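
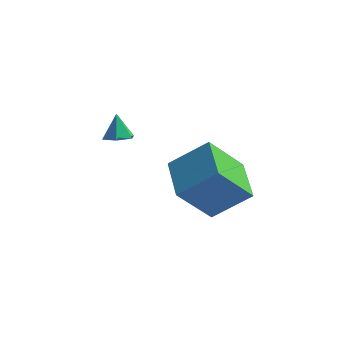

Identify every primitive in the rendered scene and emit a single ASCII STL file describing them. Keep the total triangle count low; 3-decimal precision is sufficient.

solid 
facet normal 0.206 -0.282 -0.937
outer loop
vertex 0.185 2.856 -1.291
vertex -0.205 2.352 -1.225
vertex -0.435 2.908 -1.443
endloop
endfacet
facet normal 0.037 0.982 0.186
outer loop
vertex 0.185 2.856 -1.291
vertex -0.435 2.908 -1.443
vertex -0.435 2.668 -0.175
endloop
endfacet
facet normal 0.206 -0.282 -0.937
outer loop
vertex -0.435 2.908 -1.443
vertex -0.205 2.352 -1.225
vertex -0.824 2.404 -1.377
endloop
endfacet
facet normal -0.779 0.616 0.117
outer loop
vertex -0.435 2.908 -1.443
vertex -0.824 2.404 -1.377
vertex -0.435 2.668 -0.175
endloop
endfacet
facet normal 0.206 -0.282 -0.937
outer loop
vertex -0.824 2.404 -1.377
vertex -0.205 2.352 -1.225
vertex -0.594 1.848 -1.159
endloop
endfacet
facet normal -0.907 -0.240 0.346
outer loop
vertex -0.824 2.404 -1.377
vertex -0.594 1.848 -1.159
vertex -0.435 2.668 -0.175
endloop
endfacet
facet normal 0.206 -0.282 -0.937
outer loop
vertex -0.594 1.848 -1.159
vertex -0.205 2.352 -1.225
vertex 0.026 1.796 -1.007
endloop
endfacet
facet normal -0.220 -0.732 0.645
outer loop
vertex -0.594 1.848 -1.159
vertex 0.026 1.796 -1.007
vertex -0.435 2.668 -0.175
endloop
endfacet
facet normal 0.206 -0.282 -0.937
outer loop
vertex 0.026 1.796 -1.007
vertex -0.205 2.352 -1.225
vertex 0.415 2.3 -1.073
endloop
endfacet
facet normal 0.596 -0.367 0.714
outer loop
vertex 0.026 1.796 -1.007
vertex 0.415 2.3 -1.073
vertex -0.435 2.668 -0.175
endloop
endfacet
facet normal 0.206 -0.282 -0.937
outer loop
vertex 0.415 2.3 -1.073
vertex -0.205 2.352 -1.225
vertex 0.185 2.856 -1.291
endloop
endfacet
facet normal 0.724 0.490 0.485
outer loop
vertex 0.415 2.3 -1.073
vertex 0.185 2.856 -1.291
vertex -0.435 2.668 -0.175
endloop
endfacet
facet normal -0.576 0.785 0.229
outer loop
vertex 1.962 2.161 -1.905
vertex 3.313 2.807 -0.721
vertex 2.838 3.272 -3.511
endloop
endfacet
facet normal -0.708 -0.339 -0.620
outer loop
vertex 3.967 1.733 -3.959
vertex 1.962 2.161 -1.905
vertex 2.838 3.272 -3.511
endloop
endfacet
facet normal -0.576 0.785 0.229
outer loop
vertex 2.838 3.272 -3.511
vertex 3.313 2.807 -0.721
vertex 4.19 3.918 -2.326
endloop
endfacet
facet normal 0.410 0.519 -0.750
outer loop
vertex 4.19 3.918 -2.326
vertex 3.967 1.733 -3.959
vertex 2.838 3.272 -3.511
endloop
endfacet
facet normal -0.410 -0.519 0.750
outer loop
vertex 1.962 2.161 -1.905
vertex 4.442 1.268 -1.169
vertex 3.313 2.807 -0.721
endloop
endfacet
facet normal -0.708 -0.338 -0.621
outer loop
vertex 3.09 0.622 -2.354
vertex 1.962 2.161 -1.905
vertex 3.967 1.733 -3.959
endloop
endfacet
facet normal -0.410 -0.519 0.750
outer loop
vertex 3.09 0.622 -2.354
vertex 4.442 1.268 -1.169
vertex 1.962 2.161 -1.905
endloop
endfacet
facet normal 0.707 0.338 0.621
outer loop
vertex 3.313 2.807 -0.721
vertex 4.442 1.268 -1.169
vertex 4.19 3.918 -2.326
endloop
endfacet
facet normal 0.409 0.519 -0.750
outer loop
vertex 5.318 2.379 -2.775
vertex 3.967 1.733 -3.959
vertex 4.19 3.918 -2.326
endloop
endfacet
facet normal 0.708 0.338 0.620
outer loop
vertex 4.19 3.918 -2.326
vertex 4.442 1.268 -1.169
vertex 5.318 2.379 -2.775
endloop
endfacet
facet normal 0.576 -0.785 -0.229
outer loop
vertex 5.318 2.379 -2.775
vertex 3.09 0.622 -2.354
vertex 3.967 1.733 -3.959
endloop
endfacet
facet normal 0.576 -0.785 -0.229
outer loop
vertex 4.442 1.268 -1.169
vertex 3.09 0.622 -2.354
vertex 5.318 2.379 -2.775
endloop
endfacet

endsolid


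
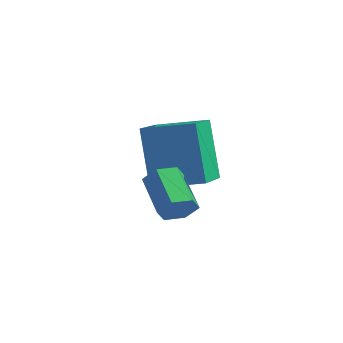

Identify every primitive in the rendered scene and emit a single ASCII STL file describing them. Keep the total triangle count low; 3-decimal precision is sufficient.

solid 
facet normal 0.781 -0.311 -0.541
outer loop
vertex 3.289 -2.898 -0.349
vertex 2.923 -3.075 -0.776
vertex 3.138 -2.526 -0.781
endloop
endfacet
facet normal 0.568 0.711 0.414
outer loop
vertex 3.289 -2.898 -0.349
vertex 3.138 -2.526 -0.781
vertex 2.203 -2.468 0.404
endloop
endfacet
facet normal 0.569 0.710 0.414
outer loop
vertex 2.203 -2.468 0.404
vertex 3.138 -2.526 -0.781
vertex 2.052 -2.095 -0.028
endloop
endfacet
facet normal -0.782 0.310 0.541
outer loop
vertex 2.203 -2.468 0.404
vertex 2.052 -2.095 -0.028
vertex 1.837 -2.645 -0.024
endloop
endfacet
facet normal 0.781 -0.311 -0.541
outer loop
vertex 3.138 -2.526 -0.781
vertex 2.923 -3.075 -0.776
vertex 2.772 -2.703 -1.208
endloop
endfacet
facet normal 0.062 0.902 -0.427
outer loop
vertex 3.138 -2.526 -0.781
vertex 2.772 -2.703 -1.208
vertex 2.052 -2.095 -0.028
endloop
endfacet
facet normal 0.062 0.902 -0.427
outer loop
vertex 2.052 -2.095 -0.028
vertex 2.772 -2.703 -1.208
vertex 1.685 -2.272 -0.455
endloop
endfacet
facet normal -0.781 0.309 0.543
outer loop
vertex 2.052 -2.095 -0.028
vertex 1.685 -2.272 -0.455
vertex 1.837 -2.645 -0.024
endloop
endfacet
facet normal 0.782 -0.310 -0.540
outer loop
vertex 2.772 -2.703 -1.208
vertex 2.923 -3.075 -0.776
vertex 2.557 -3.252 -1.204
endloop
endfacet
facet normal -0.506 0.192 -0.841
outer loop
vertex 2.772 -2.703 -1.208
vertex 2.557 -3.252 -1.204
vertex 1.685 -2.272 -0.455
endloop
endfacet
facet normal -0.507 0.191 -0.840
outer loop
vertex 1.685 -2.272 -0.455
vertex 2.557 -3.252 -1.204
vertex 1.471 -2.822 -0.451
endloop
endfacet
facet normal -0.782 0.308 0.542
outer loop
vertex 1.685 -2.272 -0.455
vertex 1.471 -2.822 -0.451
vertex 1.837 -2.645 -0.024
endloop
endfacet
facet normal 0.782 -0.310 -0.541
outer loop
vertex 2.557 -3.252 -1.204
vertex 2.923 -3.075 -0.776
vertex 2.708 -3.625 -0.772
endloop
endfacet
facet normal -0.569 -0.710 -0.415
outer loop
vertex 2.557 -3.252 -1.204
vertex 2.708 -3.625 -0.772
vertex 1.471 -2.822 -0.451
endloop
endfacet
facet normal -0.569 -0.711 -0.413
outer loop
vertex 1.471 -2.822 -0.451
vertex 2.708 -3.625 -0.772
vertex 1.622 -3.194 -0.019
endloop
endfacet
facet normal -0.781 0.311 0.541
outer loop
vertex 1.471 -2.822 -0.451
vertex 1.622 -3.194 -0.019
vertex 1.837 -2.645 -0.024
endloop
endfacet
facet normal 0.781 -0.309 -0.543
outer loop
vertex 2.708 -3.625 -0.772
vertex 2.923 -3.075 -0.776
vertex 3.075 -3.448 -0.345
endloop
endfacet
facet normal -0.062 -0.902 0.427
outer loop
vertex 2.708 -3.625 -0.772
vertex 3.075 -3.448 -0.345
vertex 1.622 -3.194 -0.019
endloop
endfacet
facet normal -0.062 -0.902 0.427
outer loop
vertex 1.622 -3.194 -0.019
vertex 3.075 -3.448 -0.345
vertex 1.988 -3.017 0.408
endloop
endfacet
facet normal -0.781 0.311 0.541
outer loop
vertex 1.622 -3.194 -0.019
vertex 1.988 -3.017 0.408
vertex 1.837 -2.645 -0.024
endloop
endfacet
facet normal 0.782 -0.308 -0.542
outer loop
vertex 3.075 -3.448 -0.345
vertex 2.923 -3.075 -0.776
vertex 3.289 -2.898 -0.349
endloop
endfacet
facet normal 0.507 -0.191 0.841
outer loop
vertex 3.075 -3.448 -0.345
vertex 3.289 -2.898 -0.349
vertex 1.988 -3.017 0.408
endloop
endfacet
facet normal 0.507 -0.192 0.840
outer loop
vertex 1.988 -3.017 0.408
vertex 3.289 -2.898 -0.349
vertex 2.203 -2.468 0.404
endloop
endfacet
facet normal -0.782 0.310 0.540
outer loop
vertex 1.988 -3.017 0.408
vertex 2.203 -2.468 0.404
vertex 1.837 -2.645 -0.024
endloop
endfacet
facet normal -0.794 -0.575 -0.200
outer loop
vertex -0.428 -1.501 0.832
vertex -1.3 -0.145 0.397
vertex 0.243 -1.721 -1.199
endloop
endfacet
facet normal 0.523 -0.812 0.261
outer loop
vertex 1.52 -0.795 -0.877
vertex -0.428 -1.501 0.832
vertex 0.243 -1.721 -1.199
endloop
endfacet
facet normal -0.794 -0.575 -0.200
outer loop
vertex 0.243 -1.721 -1.199
vertex -1.3 -0.145 0.397
vertex -0.63 -0.365 -1.634
endloop
endfacet
facet normal 0.312 -0.102 -0.945
outer loop
vertex -0.63 -0.365 -1.634
vertex 1.52 -0.795 -0.877
vertex 0.243 -1.721 -1.199
endloop
endfacet
facet normal -0.312 0.102 0.944
outer loop
vertex -0.428 -1.501 0.832
vertex -0.023 0.781 0.719
vertex -1.3 -0.145 0.397
endloop
endfacet
facet normal 0.523 -0.812 0.260
outer loop
vertex 0.85 -0.575 1.154
vertex -0.428 -1.501 0.832
vertex 1.52 -0.795 -0.877
endloop
endfacet
facet normal -0.312 0.102 0.945
outer loop
vertex 0.85 -0.575 1.154
vertex -0.023 0.781 0.719
vertex -0.428 -1.501 0.832
endloop
endfacet
facet normal -0.523 0.812 -0.260
outer loop
vertex -1.3 -0.145 0.397
vertex -0.023 0.781 0.719
vertex -0.63 -0.365 -1.634
endloop
endfacet
facet normal 0.312 -0.102 -0.945
outer loop
vertex 0.648 0.561 -1.312
vertex 1.52 -0.795 -0.877
vertex -0.63 -0.365 -1.634
endloop
endfacet
facet normal -0.523 0.812 -0.261
outer loop
vertex -0.63 -0.365 -1.634
vertex -0.023 0.781 0.719
vertex 0.648 0.561 -1.312
endloop
endfacet
facet normal 0.794 0.574 0.200
outer loop
vertex 0.648 0.561 -1.312
vertex 0.85 -0.575 1.154
vertex 1.52 -0.795 -0.877
endloop
endfacet
facet normal 0.793 0.575 0.200
outer loop
vertex -0.023 0.781 0.719
vertex 0.85 -0.575 1.154
vertex 0.648 0.561 -1.312
endloop
endfacet

endsolid


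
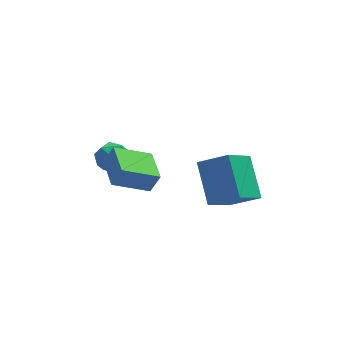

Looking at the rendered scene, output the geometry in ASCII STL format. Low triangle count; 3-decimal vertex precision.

solid 
facet normal -0.886 -0.133 0.443
outer loop
vertex -2.308 -1.658 1.678
vertex -2.537 -0.034 1.707
vertex -2.732 -1.702 0.817
endloop
endfacet
facet normal 0.140 -0.990 -0.018
outer loop
vertex -1.163 -1.466 0.033
vertex -2.308 -1.658 1.678
vertex -2.732 -1.702 0.817
endloop
endfacet
facet normal -0.886 -0.133 0.444
outer loop
vertex -2.732 -1.702 0.817
vertex -2.537 -0.034 1.707
vertex -2.961 -0.078 0.847
endloop
endfacet
facet normal -0.441 -0.046 -0.896
outer loop
vertex -2.961 -0.078 0.847
vertex -1.163 -1.466 0.033
vertex -2.732 -1.702 0.817
endloop
endfacet
facet normal 0.441 0.046 0.896
outer loop
vertex -2.308 -1.658 1.678
vertex -0.968 0.202 0.923
vertex -2.537 -0.034 1.707
endloop
endfacet
facet normal 0.140 -0.990 -0.018
outer loop
vertex -0.739 -1.422 0.893
vertex -2.308 -1.658 1.678
vertex -1.163 -1.466 0.033
endloop
endfacet
facet normal 0.441 0.046 0.896
outer loop
vertex -0.739 -1.422 0.893
vertex -0.968 0.202 0.923
vertex -2.308 -1.658 1.678
endloop
endfacet
facet normal -0.140 0.990 0.018
outer loop
vertex -2.537 -0.034 1.707
vertex -0.968 0.202 0.923
vertex -2.961 -0.078 0.847
endloop
endfacet
facet normal -0.441 -0.046 -0.896
outer loop
vertex -1.392 0.158 0.062
vertex -1.163 -1.466 0.033
vertex -2.961 -0.078 0.847
endloop
endfacet
facet normal -0.140 0.990 0.018
outer loop
vertex -2.961 -0.078 0.847
vertex -0.968 0.202 0.923
vertex -1.392 0.158 0.062
endloop
endfacet
facet normal 0.886 0.133 -0.444
outer loop
vertex -1.392 0.158 0.062
vertex -0.739 -1.422 0.893
vertex -1.163 -1.466 0.033
endloop
endfacet
facet normal 0.886 0.133 -0.443
outer loop
vertex -0.968 0.202 0.923
vertex -0.739 -1.422 0.893
vertex -1.392 0.158 0.062
endloop
endfacet
facet normal -0.515 -0.591 0.620
outer loop
vertex 2.338 -2.554 0.352
vertex 2.045 -0.933 1.654
vertex 1.103 -2.213 -0.349
endloop
endfacet
facet normal 0.139 -0.772 -0.620
outer loop
vertex 2.155 -1.007 -1.614
vertex 2.338 -2.554 0.352
vertex 1.103 -2.213 -0.349
endloop
endfacet
facet normal -0.516 -0.591 0.620
outer loop
vertex 1.103 -2.213 -0.349
vertex 2.045 -0.933 1.654
vertex 0.811 -0.592 0.953
endloop
endfacet
facet normal -0.845 0.234 -0.480
outer loop
vertex 0.811 -0.592 0.953
vertex 2.155 -1.007 -1.614
vertex 1.103 -2.213 -0.349
endloop
endfacet
facet normal 0.845 -0.233 0.481
outer loop
vertex 2.338 -2.554 0.352
vertex 3.097 0.273 0.389
vertex 2.045 -0.933 1.654
endloop
endfacet
facet normal 0.139 -0.772 -0.620
outer loop
vertex 3.389 -1.348 -0.913
vertex 2.338 -2.554 0.352
vertex 2.155 -1.007 -1.614
endloop
endfacet
facet normal 0.846 -0.233 0.480
outer loop
vertex 3.389 -1.348 -0.913
vertex 3.097 0.273 0.389
vertex 2.338 -2.554 0.352
endloop
endfacet
facet normal -0.139 0.772 0.620
outer loop
vertex 2.045 -0.933 1.654
vertex 3.097 0.273 0.389
vertex 0.811 -0.592 0.953
endloop
endfacet
facet normal -0.846 0.233 -0.480
outer loop
vertex 1.862 0.614 -0.312
vertex 2.155 -1.007 -1.614
vertex 0.811 -0.592 0.953
endloop
endfacet
facet normal -0.139 0.772 0.620
outer loop
vertex 0.811 -0.592 0.953
vertex 3.097 0.273 0.389
vertex 1.862 0.614 -0.312
endloop
endfacet
facet normal 0.516 0.591 -0.620
outer loop
vertex 1.862 0.614 -0.312
vertex 3.389 -1.348 -0.913
vertex 2.155 -1.007 -1.614
endloop
endfacet
facet normal 0.515 0.591 -0.620
outer loop
vertex 3.097 0.273 0.389
vertex 3.389 -1.348 -0.913
vertex 1.862 0.614 -0.312
endloop
endfacet
facet normal -0.075 0.410 0.909
outer loop
vertex -2.519 4.443 -1.995
vertex -2.912 3.689 -1.688
vertex -2.013 3.777 -1.653
endloop
endfacet
facet normal 0.493 0.664 0.562
outer loop
vertex -2.519 4.443 -1.995
vertex -2.013 3.777 -1.653
vertex -1.745 4.211 -2.4
endloop
endfacet
facet normal 0.265 0.963 -0.045
outer loop
vertex -2.519 4.443 -1.995
vertex -1.745 4.211 -2.4
vertex -2.48 4.39 -2.897
endloop
endfacet
facet normal -0.443 0.893 -0.072
outer loop
vertex -2.519 4.443 -1.995
vertex -2.48 4.39 -2.897
vertex -3.2 4.068 -2.456
endloop
endfacet
facet normal -0.654 0.552 0.518
outer loop
vertex -2.519 4.443 -1.995
vertex -3.2 4.068 -2.456
vertex -2.912 3.689 -1.688
endloop
endfacet
facet normal 0.913 0.111 0.392
outer loop
vertex -1.745 4.211 -2.4
vertex -2.013 3.777 -1.653
vertex -1.66 3.312 -2.344
endloop
endfacet
facet normal -0.008 -0.299 0.954
outer loop
vertex -2.013 3.777 -1.653
vertex -2.912 3.689 -1.688
vertex -2.38 2.99 -1.903
endloop
endfacet
facet normal -0.945 -0.069 0.320
outer loop
vertex -2.912 3.689 -1.688
vertex -3.2 4.068 -2.456
vertex -3.115 3.169 -2.4
endloop
endfacet
facet normal -0.604 0.483 -0.634
outer loop
vertex -3.2 4.068 -2.456
vertex -2.48 4.39 -2.897
vertex -2.847 3.603 -3.147
endloop
endfacet
facet normal 0.544 0.596 -0.590
outer loop
vertex -2.48 4.39 -2.897
vertex -1.745 4.211 -2.4
vertex -1.948 3.691 -3.112
endloop
endfacet
facet normal 0.443 -0.893 0.072
outer loop
vertex -2.341 2.937 -2.805
vertex -1.66 3.312 -2.344
vertex -2.38 2.99 -1.903
endloop
endfacet
facet normal -0.265 -0.963 0.045
outer loop
vertex -2.341 2.937 -2.805
vertex -2.38 2.99 -1.903
vertex -3.115 3.169 -2.4
endloop
endfacet
facet normal -0.493 -0.664 -0.562
outer loop
vertex -2.341 2.937 -2.805
vertex -3.115 3.169 -2.4
vertex -2.847 3.603 -3.147
endloop
endfacet
facet normal 0.075 -0.410 -0.909
outer loop
vertex -2.341 2.937 -2.805
vertex -2.847 3.603 -3.147
vertex -1.948 3.691 -3.112
endloop
endfacet
facet normal 0.654 -0.552 -0.518
outer loop
vertex -2.341 2.937 -2.805
vertex -1.948 3.691 -3.112
vertex -1.66 3.312 -2.344
endloop
endfacet
facet normal 0.604 -0.483 0.634
outer loop
vertex -2.38 2.99 -1.903
vertex -1.66 3.312 -2.344
vertex -2.013 3.777 -1.653
endloop
endfacet
facet normal -0.544 -0.596 0.590
outer loop
vertex -3.115 3.169 -2.4
vertex -2.38 2.99 -1.903
vertex -2.912 3.689 -1.688
endloop
endfacet
facet normal -0.913 -0.111 -0.392
outer loop
vertex -2.847 3.603 -3.147
vertex -3.115 3.169 -2.4
vertex -3.2 4.068 -2.456
endloop
endfacet
facet normal 0.008 0.299 -0.954
outer loop
vertex -1.948 3.691 -3.112
vertex -2.847 3.603 -3.147
vertex -2.48 4.39 -2.897
endloop
endfacet
facet normal 0.945 0.069 -0.320
outer loop
vertex -1.66 3.312 -2.344
vertex -1.948 3.691 -3.112
vertex -1.745 4.211 -2.4
endloop
endfacet

endsolid


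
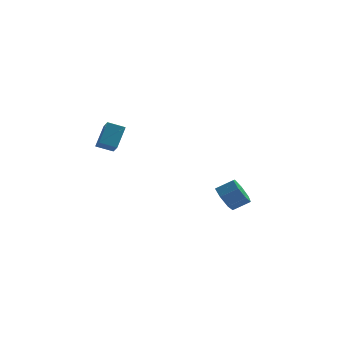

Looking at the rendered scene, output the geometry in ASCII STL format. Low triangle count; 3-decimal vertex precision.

solid 
facet normal -0.931 0.002 0.366
outer loop
vertex -4.414 -3.293 3.549
vertex -4.02 -2.391 4.544
vertex -4.606 -2.667 3.057
endloop
endfacet
facet normal -0.281 -0.645 -0.711
outer loop
vertex -3.74 -2.669 2.716
vertex -4.414 -3.293 3.549
vertex -4.606 -2.667 3.057
endloop
endfacet
facet normal -0.931 0.003 0.366
outer loop
vertex -4.606 -2.667 3.057
vertex -4.02 -2.391 4.544
vertex -4.212 -1.764 4.051
endloop
endfacet
facet normal -0.235 0.764 -0.601
outer loop
vertex -4.212 -1.764 4.051
vertex -3.74 -2.669 2.716
vertex -4.606 -2.667 3.057
endloop
endfacet
facet normal 0.235 -0.765 0.600
outer loop
vertex -4.414 -3.293 3.549
vertex -3.154 -2.393 4.203
vertex -4.02 -2.391 4.544
endloop
endfacet
facet normal -0.281 -0.645 -0.711
outer loop
vertex -3.548 -3.296 3.209
vertex -4.414 -3.293 3.549
vertex -3.74 -2.669 2.716
endloop
endfacet
facet normal 0.234 -0.764 0.601
outer loop
vertex -3.548 -3.296 3.209
vertex -3.154 -2.393 4.203
vertex -4.414 -3.293 3.549
endloop
endfacet
facet normal 0.281 0.645 0.711
outer loop
vertex -4.02 -2.391 4.544
vertex -3.154 -2.393 4.203
vertex -4.212 -1.764 4.051
endloop
endfacet
facet normal -0.233 0.765 -0.601
outer loop
vertex -3.346 -1.767 3.711
vertex -3.74 -2.669 2.716
vertex -4.212 -1.764 4.051
endloop
endfacet
facet normal 0.281 0.645 0.711
outer loop
vertex -4.212 -1.764 4.051
vertex -3.154 -2.393 4.203
vertex -3.346 -1.767 3.711
endloop
endfacet
facet normal 0.931 -0.003 -0.366
outer loop
vertex -3.346 -1.767 3.711
vertex -3.548 -3.296 3.209
vertex -3.74 -2.669 2.716
endloop
endfacet
facet normal 0.930 -0.003 -0.366
outer loop
vertex -3.154 -2.393 4.203
vertex -3.548 -3.296 3.209
vertex -3.346 -1.767 3.711
endloop
endfacet
facet normal -0.850 -0.046 -0.524
outer loop
vertex 2.31 3.12 -3.856
vertex 1.862 3.444 -3.158
vertex 2.249 3.89 -3.825
endloop
endfacet
facet normal 0.520 0.075 -0.851
outer loop
vertex 2.31 3.12 -3.856
vertex 2.249 3.89 -3.825
vertex 3.245 3.172 -3.28
endloop
endfacet
facet normal 0.521 0.077 -0.850
outer loop
vertex 3.245 3.172 -3.28
vertex 2.249 3.89 -3.825
vertex 3.184 3.941 -3.248
endloop
endfacet
facet normal 0.851 0.046 0.524
outer loop
vertex 3.245 3.172 -3.28
vertex 3.184 3.941 -3.248
vertex 2.798 3.496 -2.582
endloop
endfacet
facet normal -0.850 -0.047 -0.525
outer loop
vertex 2.249 3.89 -3.825
vertex 1.862 3.444 -3.158
vertex 1.896 4.323 -3.292
endloop
endfacet
facet normal 0.262 0.827 -0.498
outer loop
vertex 2.249 3.89 -3.825
vertex 1.896 4.323 -3.292
vertex 3.184 3.941 -3.248
endloop
endfacet
facet normal 0.262 0.826 -0.499
outer loop
vertex 3.184 3.941 -3.248
vertex 1.896 4.323 -3.292
vertex 2.832 4.375 -2.715
endloop
endfacet
facet normal 0.851 0.046 0.524
outer loop
vertex 3.184 3.941 -3.248
vertex 2.832 4.375 -2.715
vertex 2.798 3.496 -2.582
endloop
endfacet
facet normal -0.850 -0.047 -0.524
outer loop
vertex 1.896 4.323 -3.292
vertex 1.862 3.444 -3.158
vertex 1.518 4.095 -2.658
endloop
endfacet
facet normal -0.193 0.954 0.228
outer loop
vertex 1.896 4.323 -3.292
vertex 1.518 4.095 -2.658
vertex 2.832 4.375 -2.715
endloop
endfacet
facet normal -0.193 0.954 0.228
outer loop
vertex 2.832 4.375 -2.715
vertex 1.518 4.095 -2.658
vertex 2.454 4.147 -2.082
endloop
endfacet
facet normal 0.850 0.046 0.524
outer loop
vertex 2.832 4.375 -2.715
vertex 2.454 4.147 -2.082
vertex 2.798 3.496 -2.582
endloop
endfacet
facet normal -0.850 -0.047 -0.524
outer loop
vertex 1.518 4.095 -2.658
vertex 1.862 3.444 -3.158
vertex 1.399 3.377 -2.401
endloop
endfacet
facet normal -0.503 0.364 0.784
outer loop
vertex 1.518 4.095 -2.658
vertex 1.399 3.377 -2.401
vertex 2.454 4.147 -2.082
endloop
endfacet
facet normal -0.503 0.364 0.784
outer loop
vertex 2.454 4.147 -2.082
vertex 1.399 3.377 -2.401
vertex 2.335 3.428 -1.825
endloop
endfacet
facet normal 0.850 0.047 0.524
outer loop
vertex 2.454 4.147 -2.082
vertex 2.335 3.428 -1.825
vertex 2.798 3.496 -2.582
endloop
endfacet
facet normal -0.850 -0.047 -0.524
outer loop
vertex 1.399 3.377 -2.401
vertex 1.862 3.444 -3.158
vertex 1.629 2.709 -2.714
endloop
endfacet
facet normal -0.434 -0.500 0.749
outer loop
vertex 1.399 3.377 -2.401
vertex 1.629 2.709 -2.714
vertex 2.335 3.428 -1.825
endloop
endfacet
facet normal -0.433 -0.501 0.749
outer loop
vertex 2.335 3.428 -1.825
vertex 1.629 2.709 -2.714
vertex 2.565 2.761 -2.138
endloop
endfacet
facet normal 0.850 0.047 0.524
outer loop
vertex 2.335 3.428 -1.825
vertex 2.565 2.761 -2.138
vertex 2.798 3.496 -2.582
endloop
endfacet
facet normal -0.851 -0.047 -0.524
outer loop
vertex 1.629 2.709 -2.714
vertex 1.862 3.444 -3.158
vertex 2.034 2.595 -3.362
endloop
endfacet
facet normal -0.038 -0.988 0.150
outer loop
vertex 1.629 2.709 -2.714
vertex 2.034 2.595 -3.362
vertex 2.565 2.761 -2.138
endloop
endfacet
facet normal -0.038 -0.988 0.150
outer loop
vertex 2.565 2.761 -2.138
vertex 2.034 2.595 -3.362
vertex 2.97 2.647 -2.785
endloop
endfacet
facet normal 0.850 0.047 0.524
outer loop
vertex 2.565 2.761 -2.138
vertex 2.97 2.647 -2.785
vertex 2.798 3.496 -2.582
endloop
endfacet
facet normal -0.850 -0.046 -0.524
outer loop
vertex 2.034 2.595 -3.362
vertex 1.862 3.444 -3.158
vertex 2.31 3.12 -3.856
endloop
endfacet
facet normal 0.387 -0.732 -0.561
outer loop
vertex 2.034 2.595 -3.362
vertex 2.31 3.12 -3.856
vertex 2.97 2.647 -2.785
endloop
endfacet
facet normal 0.387 -0.732 -0.561
outer loop
vertex 2.97 2.647 -2.785
vertex 2.31 3.12 -3.856
vertex 3.245 3.172 -3.28
endloop
endfacet
facet normal 0.851 0.047 0.523
outer loop
vertex 2.97 2.647 -2.785
vertex 3.245 3.172 -3.28
vertex 2.798 3.496 -2.582
endloop
endfacet

endsolid


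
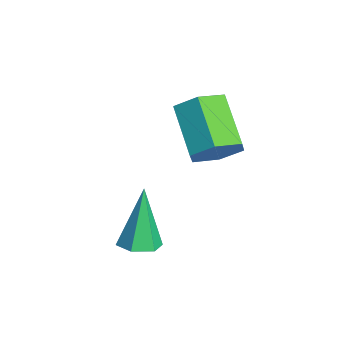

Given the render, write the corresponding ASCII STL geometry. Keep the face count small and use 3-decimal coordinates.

solid 
facet normal 0.820 0.056 -0.570
outer loop
vertex 0.782 -0.671 0.958
vertex 0.261 -0.456 0.23
vertex 0.592 0.21 0.772
endloop
endfacet
facet normal 0.534 0.283 0.797
outer loop
vertex 0.782 -0.671 0.958
vertex 0.592 0.21 0.772
vertex -0.801 -0.78 2.057
endloop
endfacet
facet normal 0.535 0.282 0.797
outer loop
vertex -0.801 -0.78 2.057
vertex 0.592 0.21 0.772
vertex -0.99 0.101 1.872
endloop
endfacet
facet normal -0.820 -0.056 0.570
outer loop
vertex -0.801 -0.78 2.057
vertex -0.99 0.101 1.872
vertex -1.321 -0.564 1.33
endloop
endfacet
facet normal 0.820 0.056 -0.570
outer loop
vertex 0.592 0.21 0.772
vertex 0.261 -0.456 0.23
vertex 0.072 0.425 0.045
endloop
endfacet
facet normal 0.089 0.971 0.224
outer loop
vertex 0.592 0.21 0.772
vertex 0.072 0.425 0.045
vertex -0.99 0.101 1.872
endloop
endfacet
facet normal 0.088 0.971 0.223
outer loop
vertex -0.99 0.101 1.872
vertex 0.072 0.425 0.045
vertex -1.511 0.316 1.144
endloop
endfacet
facet normal -0.820 -0.057 0.570
outer loop
vertex -0.99 0.101 1.872
vertex -1.511 0.316 1.144
vertex -1.321 -0.564 1.33
endloop
endfacet
facet normal 0.820 0.056 -0.570
outer loop
vertex 0.072 0.425 0.045
vertex 0.261 -0.456 0.23
vertex -0.259 -0.24 -0.497
endloop
endfacet
facet normal -0.445 0.688 -0.573
outer loop
vertex 0.072 0.425 0.045
vertex -0.259 -0.24 -0.497
vertex -1.511 0.316 1.144
endloop
endfacet
facet normal -0.445 0.688 -0.573
outer loop
vertex -1.511 0.316 1.144
vertex -0.259 -0.24 -0.497
vertex -1.842 -0.349 0.602
endloop
endfacet
facet normal -0.820 -0.057 0.570
outer loop
vertex -1.511 0.316 1.144
vertex -1.842 -0.349 0.602
vertex -1.321 -0.564 1.33
endloop
endfacet
facet normal 0.820 0.056 -0.570
outer loop
vertex -0.259 -0.24 -0.497
vertex 0.261 -0.456 0.23
vertex -0.07 -1.121 -0.312
endloop
endfacet
facet normal -0.534 -0.282 -0.797
outer loop
vertex -0.259 -0.24 -0.497
vertex -0.07 -1.121 -0.312
vertex -1.842 -0.349 0.602
endloop
endfacet
facet normal -0.534 -0.283 -0.796
outer loop
vertex -1.842 -0.349 0.602
vertex -0.07 -1.121 -0.312
vertex -1.652 -1.23 0.788
endloop
endfacet
facet normal -0.820 -0.056 0.570
outer loop
vertex -1.842 -0.349 0.602
vertex -1.652 -1.23 0.788
vertex -1.321 -0.564 1.33
endloop
endfacet
facet normal 0.820 0.057 -0.570
outer loop
vertex -0.07 -1.121 -0.312
vertex 0.261 -0.456 0.23
vertex 0.451 -1.336 0.416
endloop
endfacet
facet normal -0.088 -0.971 -0.223
outer loop
vertex -0.07 -1.121 -0.312
vertex 0.451 -1.336 0.416
vertex -1.652 -1.23 0.788
endloop
endfacet
facet normal -0.089 -0.971 -0.224
outer loop
vertex -1.652 -1.23 0.788
vertex 0.451 -1.336 0.416
vertex -1.132 -1.445 1.515
endloop
endfacet
facet normal -0.820 -0.056 0.570
outer loop
vertex -1.652 -1.23 0.788
vertex -1.132 -1.445 1.515
vertex -1.321 -0.564 1.33
endloop
endfacet
facet normal 0.820 0.057 -0.570
outer loop
vertex 0.451 -1.336 0.416
vertex 0.261 -0.456 0.23
vertex 0.782 -0.671 0.958
endloop
endfacet
facet normal 0.445 -0.688 0.573
outer loop
vertex 0.451 -1.336 0.416
vertex 0.782 -0.671 0.958
vertex -1.132 -1.445 1.515
endloop
endfacet
facet normal 0.445 -0.688 0.573
outer loop
vertex -1.132 -1.445 1.515
vertex 0.782 -0.671 0.958
vertex -0.801 -0.78 2.057
endloop
endfacet
facet normal -0.820 -0.056 0.570
outer loop
vertex -1.132 -1.445 1.515
vertex -0.801 -0.78 2.057
vertex -1.321 -0.564 1.33
endloop
endfacet
facet normal 0.304 -0.146 -0.942
outer loop
vertex 3.061 -3.028 -1.434
vertex 2.473 -3.341 -1.575
vertex 2.53 -2.668 -1.661
endloop
endfacet
facet normal 0.443 0.844 0.302
outer loop
vertex 3.061 -3.028 -1.434
vertex 2.53 -2.668 -1.661
vertex 1.847 -3.039 0.375
endloop
endfacet
facet normal 0.302 -0.146 -0.942
outer loop
vertex 2.53 -2.668 -1.661
vertex 2.473 -3.341 -1.575
vertex 1.942 -2.981 -1.801
endloop
endfacet
facet normal -0.470 0.882 0.003
outer loop
vertex 2.53 -2.668 -1.661
vertex 1.942 -2.981 -1.801
vertex 1.847 -3.039 0.375
endloop
endfacet
facet normal 0.302 -0.146 -0.942
outer loop
vertex 1.942 -2.981 -1.801
vertex 2.473 -3.341 -1.575
vertex 1.886 -3.653 -1.715
endloop
endfacet
facet normal -0.996 0.078 -0.041
outer loop
vertex 1.942 -2.981 -1.801
vertex 1.886 -3.653 -1.715
vertex 1.847 -3.039 0.375
endloop
endfacet
facet normal 0.302 -0.146 -0.942
outer loop
vertex 1.886 -3.653 -1.715
vertex 2.473 -3.341 -1.575
vertex 2.417 -4.013 -1.489
endloop
endfacet
facet normal -0.609 -0.764 0.213
outer loop
vertex 1.886 -3.653 -1.715
vertex 2.417 -4.013 -1.489
vertex 1.847 -3.039 0.375
endloop
endfacet
facet normal 0.302 -0.146 -0.942
outer loop
vertex 2.417 -4.013 -1.489
vertex 2.473 -3.341 -1.575
vertex 3.004 -3.7 -1.349
endloop
endfacet
facet normal 0.306 -0.802 0.513
outer loop
vertex 2.417 -4.013 -1.489
vertex 3.004 -3.7 -1.349
vertex 1.847 -3.039 0.375
endloop
endfacet
facet normal 0.303 -0.145 -0.942
outer loop
vertex 3.004 -3.7 -1.349
vertex 2.473 -3.341 -1.575
vertex 3.061 -3.028 -1.434
endloop
endfacet
facet normal 0.830 0.000 0.557
outer loop
vertex 3.004 -3.7 -1.349
vertex 3.061 -3.028 -1.434
vertex 1.847 -3.039 0.375
endloop
endfacet

endsolid


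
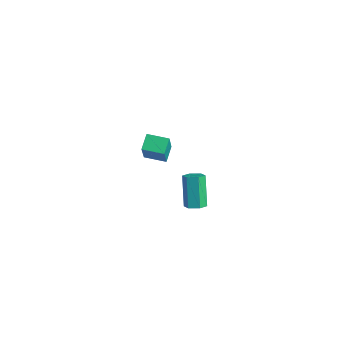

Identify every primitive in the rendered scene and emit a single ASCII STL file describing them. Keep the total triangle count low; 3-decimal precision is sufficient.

solid 
facet normal 0.428 -0.269 -0.863
outer loop
vertex 4.246 0.288 -0.331
vertex 3.741 0.399 -0.616
vertex 4.142 0.826 -0.55
endloop
endfacet
facet normal 0.886 0.311 0.344
outer loop
vertex 4.246 0.288 -0.331
vertex 4.142 0.826 -0.55
vertex 3.443 0.791 1.282
endloop
endfacet
facet normal 0.886 0.310 0.344
outer loop
vertex 3.443 0.791 1.282
vertex 4.142 0.826 -0.55
vertex 3.34 1.329 1.062
endloop
endfacet
facet normal -0.430 0.270 0.862
outer loop
vertex 3.443 0.791 1.282
vertex 3.34 1.329 1.062
vertex 2.939 0.901 0.996
endloop
endfacet
facet normal 0.429 -0.269 -0.862
outer loop
vertex 4.142 0.826 -0.55
vertex 3.741 0.399 -0.616
vertex 3.638 0.936 -0.835
endloop
endfacet
facet normal 0.291 0.945 -0.150
outer loop
vertex 4.142 0.826 -0.55
vertex 3.638 0.936 -0.835
vertex 3.34 1.329 1.062
endloop
endfacet
facet normal 0.291 0.945 -0.150
outer loop
vertex 3.34 1.329 1.062
vertex 3.638 0.936 -0.835
vertex 2.835 1.439 0.777
endloop
endfacet
facet normal -0.428 0.268 0.863
outer loop
vertex 3.34 1.329 1.062
vertex 2.835 1.439 0.777
vertex 2.939 0.901 0.996
endloop
endfacet
facet normal 0.430 -0.269 -0.862
outer loop
vertex 3.638 0.936 -0.835
vertex 3.741 0.399 -0.616
vertex 3.237 0.509 -0.902
endloop
endfacet
facet normal -0.594 0.635 -0.494
outer loop
vertex 3.638 0.936 -0.835
vertex 3.237 0.509 -0.902
vertex 2.835 1.439 0.777
endloop
endfacet
facet normal -0.594 0.635 -0.494
outer loop
vertex 2.835 1.439 0.777
vertex 3.237 0.509 -0.902
vertex 2.434 1.012 0.711
endloop
endfacet
facet normal -0.428 0.269 0.863
outer loop
vertex 2.835 1.439 0.777
vertex 2.434 1.012 0.711
vertex 2.939 0.901 0.996
endloop
endfacet
facet normal 0.430 -0.270 -0.862
outer loop
vertex 3.237 0.509 -0.902
vertex 3.741 0.399 -0.616
vertex 3.34 -0.029 -0.682
endloop
endfacet
facet normal -0.886 -0.310 -0.344
outer loop
vertex 3.237 0.509 -0.902
vertex 3.34 -0.029 -0.682
vertex 2.434 1.012 0.711
endloop
endfacet
facet normal -0.886 -0.311 -0.344
outer loop
vertex 2.434 1.012 0.711
vertex 3.34 -0.029 -0.682
vertex 2.538 0.474 0.93
endloop
endfacet
facet normal -0.428 0.269 0.863
outer loop
vertex 2.434 1.012 0.711
vertex 2.538 0.474 0.93
vertex 2.939 0.901 0.996
endloop
endfacet
facet normal 0.428 -0.268 -0.863
outer loop
vertex 3.34 -0.029 -0.682
vertex 3.741 0.399 -0.616
vertex 3.845 -0.139 -0.397
endloop
endfacet
facet normal -0.291 -0.945 0.150
outer loop
vertex 3.34 -0.029 -0.682
vertex 3.845 -0.139 -0.397
vertex 2.538 0.474 0.93
endloop
endfacet
facet normal -0.291 -0.945 0.150
outer loop
vertex 2.538 0.474 0.93
vertex 3.845 -0.139 -0.397
vertex 3.042 0.364 1.215
endloop
endfacet
facet normal -0.429 0.269 0.862
outer loop
vertex 2.538 0.474 0.93
vertex 3.042 0.364 1.215
vertex 2.939 0.901 0.996
endloop
endfacet
facet normal 0.428 -0.269 -0.863
outer loop
vertex 3.845 -0.139 -0.397
vertex 3.741 0.399 -0.616
vertex 4.246 0.288 -0.331
endloop
endfacet
facet normal 0.594 -0.635 0.494
outer loop
vertex 3.845 -0.139 -0.397
vertex 4.246 0.288 -0.331
vertex 3.042 0.364 1.215
endloop
endfacet
facet normal 0.594 -0.635 0.494
outer loop
vertex 3.042 0.364 1.215
vertex 4.246 0.288 -0.331
vertex 3.443 0.791 1.282
endloop
endfacet
facet normal -0.430 0.269 0.862
outer loop
vertex 3.042 0.364 1.215
vertex 3.443 0.791 1.282
vertex 2.939 0.901 0.996
endloop
endfacet
facet normal -0.491 0.690 0.532
outer loop
vertex -3.745 2.834 -1.477
vertex -2.761 3.628 -1.599
vertex -4.534 3.557 -3.142
endloop
endfacet
facet normal -0.775 -0.625 0.096
outer loop
vertex -4.019 2.832 -3.701
vertex -3.745 2.834 -1.477
vertex -4.534 3.557 -3.142
endloop
endfacet
facet normal -0.490 0.691 0.532
outer loop
vertex -4.534 3.557 -3.142
vertex -2.761 3.628 -1.599
vertex -3.55 4.35 -3.265
endloop
endfacet
facet normal -0.399 0.365 -0.841
outer loop
vertex -3.55 4.35 -3.265
vertex -4.019 2.832 -3.701
vertex -4.534 3.557 -3.142
endloop
endfacet
facet normal 0.399 -0.365 0.841
outer loop
vertex -3.745 2.834 -1.477
vertex -2.246 2.903 -2.158
vertex -2.761 3.628 -1.599
endloop
endfacet
facet normal -0.775 -0.625 0.096
outer loop
vertex -3.23 2.11 -2.035
vertex -3.745 2.834 -1.477
vertex -4.019 2.832 -3.701
endloop
endfacet
facet normal 0.399 -0.365 0.841
outer loop
vertex -3.23 2.11 -2.035
vertex -2.246 2.903 -2.158
vertex -3.745 2.834 -1.477
endloop
endfacet
facet normal 0.775 0.625 -0.096
outer loop
vertex -2.761 3.628 -1.599
vertex -2.246 2.903 -2.158
vertex -3.55 4.35 -3.265
endloop
endfacet
facet normal -0.399 0.365 -0.841
outer loop
vertex -3.035 3.626 -3.823
vertex -4.019 2.832 -3.701
vertex -3.55 4.35 -3.265
endloop
endfacet
facet normal 0.775 0.625 -0.096
outer loop
vertex -3.55 4.35 -3.265
vertex -2.246 2.903 -2.158
vertex -3.035 3.626 -3.823
endloop
endfacet
facet normal 0.491 -0.690 -0.532
outer loop
vertex -3.035 3.626 -3.823
vertex -3.23 2.11 -2.035
vertex -4.019 2.832 -3.701
endloop
endfacet
facet normal 0.490 -0.691 -0.532
outer loop
vertex -2.246 2.903 -2.158
vertex -3.23 2.11 -2.035
vertex -3.035 3.626 -3.823
endloop
endfacet

endsolid


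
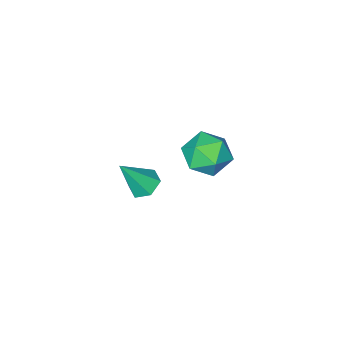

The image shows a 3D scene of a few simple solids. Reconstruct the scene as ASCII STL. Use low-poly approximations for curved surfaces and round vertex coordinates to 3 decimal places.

solid 
facet normal -0.003 -0.095 0.996
outer loop
vertex 0.135 4.167 1.196
vertex 0.277 3.331 1.117
vertex 0.933 3.871 1.17
endloop
endfacet
facet normal 0.231 0.552 0.801
outer loop
vertex 0.135 4.167 1.196
vertex 0.933 3.871 1.17
vertex 0.727 4.578 0.742
endloop
endfacet
facet normal -0.282 0.865 0.416
outer loop
vertex 0.135 4.167 1.196
vertex 0.727 4.578 0.742
vertex -0.057 4.475 0.425
endloop
endfacet
facet normal -0.832 0.412 0.372
outer loop
vertex 0.135 4.167 1.196
vertex -0.057 4.475 0.425
vertex -0.335 3.704 0.657
endloop
endfacet
facet normal -0.659 -0.181 0.730
outer loop
vertex 0.135 4.167 1.196
vertex -0.335 3.704 0.657
vertex 0.277 3.331 1.117
endloop
endfacet
facet normal 0.800 0.464 0.381
outer loop
vertex 0.727 4.578 0.742
vertex 0.933 3.871 1.17
vertex 1.235 3.996 0.383
endloop
endfacet
facet normal 0.423 -0.582 0.695
outer loop
vertex 0.933 3.871 1.17
vertex 0.277 3.331 1.117
vertex 0.957 3.225 0.615
endloop
endfacet
facet normal -0.639 -0.722 0.265
outer loop
vertex 0.277 3.331 1.117
vertex -0.335 3.704 0.657
vertex 0.173 3.122 0.298
endloop
endfacet
facet normal -0.919 0.237 -0.315
outer loop
vertex -0.335 3.704 0.657
vertex -0.057 4.475 0.425
vertex -0.033 3.829 -0.13
endloop
endfacet
facet normal -0.029 0.969 -0.244
outer loop
vertex -0.057 4.475 0.425
vertex 0.727 4.578 0.742
vertex 0.623 4.369 -0.077
endloop
endfacet
facet normal 0.832 -0.412 -0.372
outer loop
vertex 0.765 3.533 -0.156
vertex 1.235 3.996 0.383
vertex 0.957 3.225 0.615
endloop
endfacet
facet normal 0.282 -0.865 -0.416
outer loop
vertex 0.765 3.533 -0.156
vertex 0.957 3.225 0.615
vertex 0.173 3.122 0.298
endloop
endfacet
facet normal -0.231 -0.552 -0.801
outer loop
vertex 0.765 3.533 -0.156
vertex 0.173 3.122 0.298
vertex -0.033 3.829 -0.13
endloop
endfacet
facet normal 0.003 0.095 -0.996
outer loop
vertex 0.765 3.533 -0.156
vertex -0.033 3.829 -0.13
vertex 0.623 4.369 -0.077
endloop
endfacet
facet normal 0.659 0.181 -0.730
outer loop
vertex 0.765 3.533 -0.156
vertex 0.623 4.369 -0.077
vertex 1.235 3.996 0.383
endloop
endfacet
facet normal 0.919 -0.237 0.315
outer loop
vertex 0.957 3.225 0.615
vertex 1.235 3.996 0.383
vertex 0.933 3.871 1.17
endloop
endfacet
facet normal 0.029 -0.969 0.244
outer loop
vertex 0.173 3.122 0.298
vertex 0.957 3.225 0.615
vertex 0.277 3.331 1.117
endloop
endfacet
facet normal -0.800 -0.464 -0.381
outer loop
vertex -0.033 3.829 -0.13
vertex 0.173 3.122 0.298
vertex -0.335 3.704 0.657
endloop
endfacet
facet normal -0.423 0.582 -0.695
outer loop
vertex 0.623 4.369 -0.077
vertex -0.033 3.829 -0.13
vertex -0.057 4.475 0.425
endloop
endfacet
facet normal 0.639 0.722 -0.265
outer loop
vertex 1.235 3.996 0.383
vertex 0.623 4.369 -0.077
vertex 0.727 4.578 0.742
endloop
endfacet
facet normal -0.524 0.179 -0.833
outer loop
vertex 0.746 0.248 -3.983
vertex 0.425 0.675 -3.689
vertex 0.939 0.826 -3.98
endloop
endfacet
facet normal 0.920 -0.306 -0.247
outer loop
vertex 0.746 0.248 -3.983
vertex 0.939 0.826 -3.98
vertex 1.215 0.405 -2.431
endloop
endfacet
facet normal -0.524 0.179 -0.833
outer loop
vertex 0.939 0.826 -3.98
vertex 0.425 0.675 -3.689
vertex 0.618 1.254 -3.686
endloop
endfacet
facet normal 0.806 0.592 0.017
outer loop
vertex 0.939 0.826 -3.98
vertex 0.618 1.254 -3.686
vertex 1.215 0.405 -2.431
endloop
endfacet
facet normal -0.523 0.179 -0.833
outer loop
vertex 0.618 1.254 -3.686
vertex 0.425 0.675 -3.689
vertex 0.104 1.102 -3.396
endloop
endfacet
facet normal 0.057 0.839 0.541
outer loop
vertex 0.618 1.254 -3.686
vertex 0.104 1.102 -3.396
vertex 1.215 0.405 -2.431
endloop
endfacet
facet normal -0.523 0.178 -0.833
outer loop
vertex 0.104 1.102 -3.396
vertex 0.425 0.675 -3.689
vertex -0.09 0.524 -3.398
endloop
endfacet
facet normal -0.573 0.190 0.797
outer loop
vertex 0.104 1.102 -3.396
vertex -0.09 0.524 -3.398
vertex 1.215 0.405 -2.431
endloop
endfacet
facet normal -0.523 0.179 -0.833
outer loop
vertex -0.09 0.524 -3.398
vertex 0.425 0.675 -3.689
vertex 0.232 0.096 -3.692
endloop
endfacet
facet normal -0.459 -0.711 0.532
outer loop
vertex -0.09 0.524 -3.398
vertex 0.232 0.096 -3.692
vertex 1.215 0.405 -2.431
endloop
endfacet
facet normal -0.524 0.179 -0.833
outer loop
vertex 0.232 0.096 -3.692
vertex 0.425 0.675 -3.689
vertex 0.746 0.248 -3.983
endloop
endfacet
facet normal 0.289 -0.957 0.010
outer loop
vertex 0.232 0.096 -3.692
vertex 0.746 0.248 -3.983
vertex 1.215 0.405 -2.431
endloop
endfacet

endsolid


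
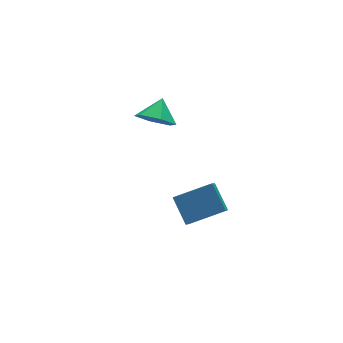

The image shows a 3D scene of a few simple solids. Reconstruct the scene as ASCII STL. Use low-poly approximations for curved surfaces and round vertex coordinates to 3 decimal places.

solid 
facet normal -0.456 -0.525 0.718
outer loop
vertex -0.678 -3.227 2.741
vertex -0.649 -2.203 3.508
vertex -2.111 -2.76 2.173
endloop
endfacet
facet normal -0.023 -0.800 -0.599
outer loop
vertex -1.691 -2.277 1.512
vertex -0.678 -3.227 2.741
vertex -2.111 -2.76 2.173
endloop
endfacet
facet normal -0.456 -0.525 0.719
outer loop
vertex -2.111 -2.76 2.173
vertex -0.649 -2.203 3.508
vertex -2.081 -1.736 2.94
endloop
endfacet
facet normal -0.889 0.290 -0.353
outer loop
vertex -2.081 -1.736 2.94
vertex -1.691 -2.277 1.512
vertex -2.111 -2.76 2.173
endloop
endfacet
facet normal 0.889 -0.290 0.353
outer loop
vertex -0.678 -3.227 2.741
vertex -0.229 -1.72 2.847
vertex -0.649 -2.203 3.508
endloop
endfacet
facet normal -0.023 -0.800 -0.599
outer loop
vertex -0.259 -2.744 2.08
vertex -0.678 -3.227 2.741
vertex -1.691 -2.277 1.512
endloop
endfacet
facet normal 0.890 -0.290 0.352
outer loop
vertex -0.259 -2.744 2.08
vertex -0.229 -1.72 2.847
vertex -0.678 -3.227 2.741
endloop
endfacet
facet normal 0.023 0.800 0.599
outer loop
vertex -0.649 -2.203 3.508
vertex -0.229 -1.72 2.847
vertex -2.081 -1.736 2.94
endloop
endfacet
facet normal -0.890 0.289 -0.353
outer loop
vertex -1.662 -1.253 2.279
vertex -1.691 -2.277 1.512
vertex -2.081 -1.736 2.94
endloop
endfacet
facet normal 0.023 0.800 0.599
outer loop
vertex -2.081 -1.736 2.94
vertex -0.229 -1.72 2.847
vertex -1.662 -1.253 2.279
endloop
endfacet
facet normal 0.456 0.525 -0.718
outer loop
vertex -1.662 -1.253 2.279
vertex -0.259 -2.744 2.08
vertex -1.691 -2.277 1.512
endloop
endfacet
facet normal 0.456 0.525 -0.719
outer loop
vertex -0.229 -1.72 2.847
vertex -0.259 -2.744 2.08
vertex -1.662 -1.253 2.279
endloop
endfacet
facet normal -0.612 -0.521 -0.595
outer loop
vertex 0.233 2.501 2.647
vertex -0.41 2.558 3.259
vertex -0.335 3.186 2.632
endloop
endfacet
facet normal 0.736 0.603 -0.309
outer loop
vertex 0.233 2.501 2.647
vertex -0.335 3.186 2.632
vertex 0.25 3.122 3.901
endloop
endfacet
facet normal -0.612 -0.521 -0.595
outer loop
vertex -0.335 3.186 2.632
vertex -0.41 2.558 3.259
vertex -0.979 3.243 3.244
endloop
endfacet
facet normal 0.094 0.996 0.007
outer loop
vertex -0.335 3.186 2.632
vertex -0.979 3.243 3.244
vertex 0.25 3.122 3.901
endloop
endfacet
facet normal -0.612 -0.521 -0.595
outer loop
vertex -0.979 3.243 3.244
vertex -0.41 2.558 3.259
vertex -1.054 2.616 3.871
endloop
endfacet
facet normal -0.285 0.695 0.661
outer loop
vertex -0.979 3.243 3.244
vertex -1.054 2.616 3.871
vertex 0.25 3.122 3.901
endloop
endfacet
facet normal -0.612 -0.521 -0.595
outer loop
vertex -1.054 2.616 3.871
vertex -0.41 2.558 3.259
vertex -0.486 1.931 3.886
endloop
endfacet
facet normal -0.024 0.002 1.000
outer loop
vertex -1.054 2.616 3.871
vertex -0.486 1.931 3.886
vertex 0.25 3.122 3.901
endloop
endfacet
facet normal -0.612 -0.521 -0.595
outer loop
vertex -0.486 1.931 3.886
vertex -0.41 2.558 3.259
vertex 0.158 1.874 3.274
endloop
endfacet
facet normal 0.616 -0.389 0.685
outer loop
vertex -0.486 1.931 3.886
vertex 0.158 1.874 3.274
vertex 0.25 3.122 3.901
endloop
endfacet
facet normal -0.612 -0.521 -0.595
outer loop
vertex 0.158 1.874 3.274
vertex -0.41 2.558 3.259
vertex 0.233 2.501 2.647
endloop
endfacet
facet normal 0.996 -0.089 0.030
outer loop
vertex 0.158 1.874 3.274
vertex 0.233 2.501 2.647
vertex 0.25 3.122 3.901
endloop
endfacet

endsolid


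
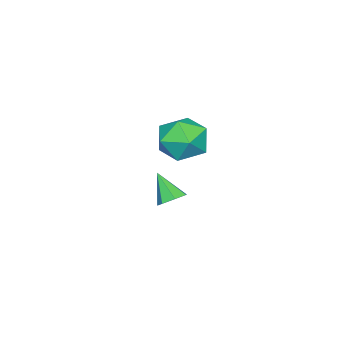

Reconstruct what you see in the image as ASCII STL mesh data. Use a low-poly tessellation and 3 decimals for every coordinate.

solid 
facet normal -0.528 0.849 -0.024
outer loop
vertex 0.054 4.415 2.347
vertex -0.945 3.799 2.533
vertex -0.322 4.213 3.456
endloop
endfacet
facet normal 0.132 0.966 0.221
outer loop
vertex 0.054 4.415 2.347
vertex -0.322 4.213 3.456
vertex 0.833 4.116 3.192
endloop
endfacet
facet normal 0.594 0.754 -0.280
outer loop
vertex 0.054 4.415 2.347
vertex 0.833 4.116 3.192
vertex 0.923 3.642 2.107
endloop
endfacet
facet normal 0.220 0.506 -0.834
outer loop
vertex 0.054 4.415 2.347
vertex 0.923 3.642 2.107
vertex -0.176 3.446 1.699
endloop
endfacet
facet normal -0.474 0.564 -0.676
outer loop
vertex 0.054 4.415 2.347
vertex -0.176 3.446 1.699
vertex -0.945 3.799 2.533
endloop
endfacet
facet normal 0.229 0.558 0.798
outer loop
vertex 0.833 4.116 3.192
vertex -0.322 4.213 3.456
vertex 0.316 3.314 3.901
endloop
endfacet
facet normal -0.839 0.367 0.402
outer loop
vertex -0.322 4.213 3.456
vertex -0.945 3.799 2.533
vertex -0.783 3.118 3.493
endloop
endfacet
facet normal -0.751 -0.093 -0.653
outer loop
vertex -0.945 3.799 2.533
vertex -0.176 3.446 1.699
vertex -0.693 2.644 2.408
endloop
endfacet
facet normal 0.371 -0.187 -0.910
outer loop
vertex -0.176 3.446 1.699
vertex 0.923 3.642 2.107
vertex 0.462 2.547 2.144
endloop
endfacet
facet normal 0.977 0.214 -0.013
outer loop
vertex 0.923 3.642 2.107
vertex 0.833 4.116 3.192
vertex 1.085 2.961 3.067
endloop
endfacet
facet normal -0.220 -0.506 0.834
outer loop
vertex 0.086 2.345 3.253
vertex 0.316 3.314 3.901
vertex -0.783 3.118 3.493
endloop
endfacet
facet normal -0.594 -0.754 0.280
outer loop
vertex 0.086 2.345 3.253
vertex -0.783 3.118 3.493
vertex -0.693 2.644 2.408
endloop
endfacet
facet normal -0.132 -0.966 -0.221
outer loop
vertex 0.086 2.345 3.253
vertex -0.693 2.644 2.408
vertex 0.462 2.547 2.144
endloop
endfacet
facet normal 0.528 -0.849 0.024
outer loop
vertex 0.086 2.345 3.253
vertex 0.462 2.547 2.144
vertex 1.085 2.961 3.067
endloop
endfacet
facet normal 0.474 -0.564 0.676
outer loop
vertex 0.086 2.345 3.253
vertex 1.085 2.961 3.067
vertex 0.316 3.314 3.901
endloop
endfacet
facet normal -0.371 0.187 0.910
outer loop
vertex -0.783 3.118 3.493
vertex 0.316 3.314 3.901
vertex -0.322 4.213 3.456
endloop
endfacet
facet normal -0.977 -0.214 0.013
outer loop
vertex -0.693 2.644 2.408
vertex -0.783 3.118 3.493
vertex -0.945 3.799 2.533
endloop
endfacet
facet normal -0.229 -0.558 -0.798
outer loop
vertex 0.462 2.547 2.144
vertex -0.693 2.644 2.408
vertex -0.176 3.446 1.699
endloop
endfacet
facet normal 0.839 -0.367 -0.402
outer loop
vertex 1.085 2.961 3.067
vertex 0.462 2.547 2.144
vertex 0.923 3.642 2.107
endloop
endfacet
facet normal 0.751 0.093 0.653
outer loop
vertex 0.316 3.314 3.901
vertex 1.085 2.961 3.067
vertex 0.833 4.116 3.192
endloop
endfacet
facet normal 0.221 0.613 -0.758
outer loop
vertex -1.457 2.152 -1.895
vertex -1.881 1.796 -2.307
vertex -2.025 2.341 -1.908
endloop
endfacet
facet normal 0.126 0.438 0.890
outer loop
vertex -1.457 2.152 -1.895
vertex -2.025 2.341 -1.908
vertex -2.219 0.864 -1.153
endloop
endfacet
facet normal 0.221 0.613 -0.758
outer loop
vertex -2.025 2.341 -1.908
vertex -1.881 1.796 -2.307
vertex -2.485 2.119 -2.222
endloop
endfacet
facet normal -0.641 0.414 0.646
outer loop
vertex -2.025 2.341 -1.908
vertex -2.485 2.119 -2.222
vertex -2.219 0.864 -1.153
endloop
endfacet
facet normal 0.221 0.613 -0.759
outer loop
vertex -2.485 2.119 -2.222
vertex -1.881 1.796 -2.307
vertex -2.49 1.654 -2.599
endloop
endfacet
facet normal -0.987 -0.097 0.132
outer loop
vertex -2.485 2.119 -2.222
vertex -2.49 1.654 -2.599
vertex -2.219 0.864 -1.153
endloop
endfacet
facet normal 0.221 0.613 -0.759
outer loop
vertex -2.49 1.654 -2.599
vertex -1.881 1.796 -2.307
vertex -2.037 1.296 -2.756
endloop
endfacet
facet normal -0.653 -0.710 -0.265
outer loop
vertex -2.49 1.654 -2.599
vertex -2.037 1.296 -2.756
vertex -2.219 0.864 -1.153
endloop
endfacet
facet normal 0.222 0.612 -0.759
outer loop
vertex -2.037 1.296 -2.756
vertex -1.881 1.796 -2.307
vertex -1.467 1.314 -2.575
endloop
endfacet
facet normal 0.109 -0.963 -0.247
outer loop
vertex -2.037 1.296 -2.756
vertex -1.467 1.314 -2.575
vertex -2.219 0.864 -1.153
endloop
endfacet
facet normal 0.222 0.612 -0.759
outer loop
vertex -1.467 1.314 -2.575
vertex -1.881 1.796 -2.307
vertex -1.209 1.695 -2.192
endloop
endfacet
facet normal 0.726 -0.666 0.173
outer loop
vertex -1.467 1.314 -2.575
vertex -1.209 1.695 -2.192
vertex -2.219 0.864 -1.153
endloop
endfacet
facet normal 0.222 0.613 -0.758
outer loop
vertex -1.209 1.695 -2.192
vertex -1.881 1.796 -2.307
vertex -1.457 2.152 -1.895
endloop
endfacet
facet normal 0.733 -0.043 0.678
outer loop
vertex -1.209 1.695 -2.192
vertex -1.457 2.152 -1.895
vertex -2.219 0.864 -1.153
endloop
endfacet

endsolid


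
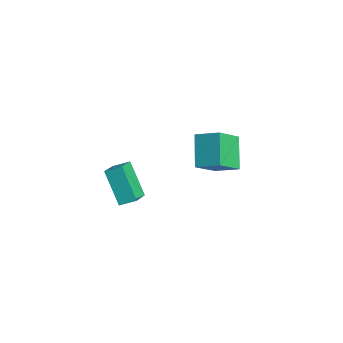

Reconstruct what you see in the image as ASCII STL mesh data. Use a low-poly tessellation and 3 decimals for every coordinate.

solid 
facet normal -0.732 0.535 -0.423
outer loop
vertex -0.396 -2.511 1.908
vertex -0.051 -1.752 2.272
vertex 0.8 -2.231 0.192
endloop
endfacet
facet normal -0.379 -0.834 -0.400
outer loop
vertex 1.971 -3.088 0.868
vertex -0.396 -2.511 1.908
vertex 0.8 -2.231 0.192
endloop
endfacet
facet normal -0.731 0.536 -0.422
outer loop
vertex 0.8 -2.231 0.192
vertex -0.051 -1.752 2.272
vertex 1.145 -1.472 0.557
endloop
endfacet
facet normal 0.567 0.133 -0.813
outer loop
vertex 1.145 -1.472 0.557
vertex 1.971 -3.088 0.868
vertex 0.8 -2.231 0.192
endloop
endfacet
facet normal -0.567 -0.133 0.813
outer loop
vertex -0.396 -2.511 1.908
vertex 1.12 -2.609 2.948
vertex -0.051 -1.752 2.272
endloop
endfacet
facet normal -0.379 -0.834 -0.401
outer loop
vertex 0.775 -3.368 2.583
vertex -0.396 -2.511 1.908
vertex 1.971 -3.088 0.868
endloop
endfacet
facet normal -0.566 -0.134 0.813
outer loop
vertex 0.775 -3.368 2.583
vertex 1.12 -2.609 2.948
vertex -0.396 -2.511 1.908
endloop
endfacet
facet normal 0.379 0.834 0.401
outer loop
vertex -0.051 -1.752 2.272
vertex 1.12 -2.609 2.948
vertex 1.145 -1.472 0.557
endloop
endfacet
facet normal 0.566 0.133 -0.814
outer loop
vertex 2.316 -2.329 1.232
vertex 1.971 -3.088 0.868
vertex 1.145 -1.472 0.557
endloop
endfacet
facet normal 0.379 0.834 0.401
outer loop
vertex 1.145 -1.472 0.557
vertex 1.12 -2.609 2.948
vertex 2.316 -2.329 1.232
endloop
endfacet
facet normal 0.731 -0.535 0.423
outer loop
vertex 2.316 -2.329 1.232
vertex 0.775 -3.368 2.583
vertex 1.971 -3.088 0.868
endloop
endfacet
facet normal 0.731 -0.536 0.422
outer loop
vertex 1.12 -2.609 2.948
vertex 0.775 -3.368 2.583
vertex 2.316 -2.329 1.232
endloop
endfacet
facet normal -0.647 0.256 0.718
outer loop
vertex -2.183 2.502 1.714
vertex -1.249 3.445 2.219
vertex -2.958 3.914 0.511
endloop
endfacet
facet normal -0.658 -0.664 -0.355
outer loop
vertex -1.651 3.395 -0.939
vertex -2.183 2.502 1.714
vertex -2.958 3.914 0.511
endloop
endfacet
facet normal -0.647 0.257 0.718
outer loop
vertex -2.958 3.914 0.511
vertex -1.249 3.445 2.219
vertex -2.023 4.857 1.016
endloop
endfacet
facet normal -0.385 0.702 -0.599
outer loop
vertex -2.023 4.857 1.016
vertex -1.651 3.395 -0.939
vertex -2.958 3.914 0.511
endloop
endfacet
facet normal 0.385 -0.702 0.599
outer loop
vertex -2.183 2.502 1.714
vertex 0.058 2.926 0.769
vertex -1.249 3.445 2.219
endloop
endfacet
facet normal -0.658 -0.664 -0.355
outer loop
vertex -0.877 1.983 0.264
vertex -2.183 2.502 1.714
vertex -1.651 3.395 -0.939
endloop
endfacet
facet normal 0.385 -0.702 0.598
outer loop
vertex -0.877 1.983 0.264
vertex 0.058 2.926 0.769
vertex -2.183 2.502 1.714
endloop
endfacet
facet normal 0.658 0.664 0.356
outer loop
vertex -1.249 3.445 2.219
vertex 0.058 2.926 0.769
vertex -2.023 4.857 1.016
endloop
endfacet
facet normal -0.385 0.702 -0.599
outer loop
vertex -0.717 4.338 -0.434
vertex -1.651 3.395 -0.939
vertex -2.023 4.857 1.016
endloop
endfacet
facet normal 0.658 0.664 0.355
outer loop
vertex -2.023 4.857 1.016
vertex 0.058 2.926 0.769
vertex -0.717 4.338 -0.434
endloop
endfacet
facet normal 0.647 -0.257 -0.718
outer loop
vertex -0.717 4.338 -0.434
vertex -0.877 1.983 0.264
vertex -1.651 3.395 -0.939
endloop
endfacet
facet normal 0.647 -0.257 -0.718
outer loop
vertex 0.058 2.926 0.769
vertex -0.877 1.983 0.264
vertex -0.717 4.338 -0.434
endloop
endfacet

endsolid


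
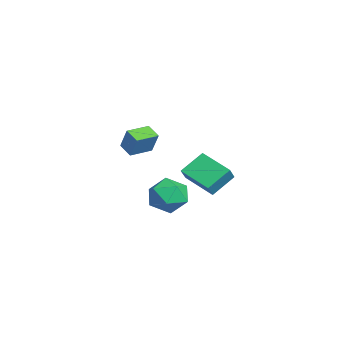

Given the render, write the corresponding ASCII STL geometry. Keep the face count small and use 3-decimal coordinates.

solid 
facet normal -0.789 -0.449 0.418
outer loop
vertex -3.316 -3.982 3.364
vertex -4.025 -2.74 3.359
vertex -3.837 -4.285 2.056
endloop
endfacet
facet normal 0.496 -0.868 0.004
outer loop
vertex -3.055 -3.84 1.641
vertex -3.316 -3.982 3.364
vertex -3.837 -4.285 2.056
endloop
endfacet
facet normal -0.789 -0.449 0.418
outer loop
vertex -3.837 -4.285 2.056
vertex -4.025 -2.74 3.359
vertex -4.546 -3.043 2.051
endloop
endfacet
facet normal -0.362 -0.210 -0.908
outer loop
vertex -4.546 -3.043 2.051
vertex -3.055 -3.84 1.641
vertex -3.837 -4.285 2.056
endloop
endfacet
facet normal 0.362 0.210 0.908
outer loop
vertex -3.316 -3.982 3.364
vertex -3.243 -2.295 2.944
vertex -4.025 -2.74 3.359
endloop
endfacet
facet normal 0.496 -0.868 0.004
outer loop
vertex -2.534 -3.537 2.949
vertex -3.316 -3.982 3.364
vertex -3.055 -3.84 1.641
endloop
endfacet
facet normal 0.362 0.210 0.908
outer loop
vertex -2.534 -3.537 2.949
vertex -3.243 -2.295 2.944
vertex -3.316 -3.982 3.364
endloop
endfacet
facet normal -0.496 0.868 -0.004
outer loop
vertex -4.025 -2.74 3.359
vertex -3.243 -2.295 2.944
vertex -4.546 -3.043 2.051
endloop
endfacet
facet normal -0.362 -0.210 -0.908
outer loop
vertex -3.764 -2.598 1.636
vertex -3.055 -3.84 1.641
vertex -4.546 -3.043 2.051
endloop
endfacet
facet normal -0.496 0.868 -0.004
outer loop
vertex -4.546 -3.043 2.051
vertex -3.243 -2.295 2.944
vertex -3.764 -2.598 1.636
endloop
endfacet
facet normal 0.789 0.449 -0.418
outer loop
vertex -3.764 -2.598 1.636
vertex -2.534 -3.537 2.949
vertex -3.055 -3.84 1.641
endloop
endfacet
facet normal 0.789 0.449 -0.418
outer loop
vertex -3.243 -2.295 2.944
vertex -2.534 -3.537 2.949
vertex -3.764 -2.598 1.636
endloop
endfacet
facet normal -0.724 -0.609 0.323
outer loop
vertex 2.713 -1.857 3.021
vertex 2.142 -0.686 3.95
vertex 2.093 -1.536 2.236
endloop
endfacet
facet normal 0.357 -0.732 -0.581
outer loop
vertex 3.498 -0.354 1.61
vertex 2.713 -1.857 3.021
vertex 2.093 -1.536 2.236
endloop
endfacet
facet normal -0.724 -0.610 0.323
outer loop
vertex 2.093 -1.536 2.236
vertex 2.142 -0.686 3.95
vertex 1.522 -0.366 3.166
endloop
endfacet
facet normal -0.590 0.306 -0.747
outer loop
vertex 1.522 -0.366 3.166
vertex 3.498 -0.354 1.61
vertex 2.093 -1.536 2.236
endloop
endfacet
facet normal 0.590 -0.305 0.747
outer loop
vertex 2.713 -1.857 3.021
vertex 3.547 0.496 3.324
vertex 2.142 -0.686 3.95
endloop
endfacet
facet normal 0.357 -0.732 -0.581
outer loop
vertex 4.118 -0.674 2.394
vertex 2.713 -1.857 3.021
vertex 3.498 -0.354 1.61
endloop
endfacet
facet normal 0.591 -0.306 0.747
outer loop
vertex 4.118 -0.674 2.394
vertex 3.547 0.496 3.324
vertex 2.713 -1.857 3.021
endloop
endfacet
facet normal -0.357 0.732 0.581
outer loop
vertex 2.142 -0.686 3.95
vertex 3.547 0.496 3.324
vertex 1.522 -0.366 3.166
endloop
endfacet
facet normal -0.590 0.305 -0.747
outer loop
vertex 2.927 0.817 2.539
vertex 3.498 -0.354 1.61
vertex 1.522 -0.366 3.166
endloop
endfacet
facet normal -0.357 0.732 0.581
outer loop
vertex 1.522 -0.366 3.166
vertex 3.547 0.496 3.324
vertex 2.927 0.817 2.539
endloop
endfacet
facet normal 0.724 0.610 -0.324
outer loop
vertex 2.927 0.817 2.539
vertex 4.118 -0.674 2.394
vertex 3.498 -0.354 1.61
endloop
endfacet
facet normal 0.724 0.610 -0.323
outer loop
vertex 3.547 0.496 3.324
vertex 4.118 -0.674 2.394
vertex 2.927 0.817 2.539
endloop
endfacet
facet normal -0.093 0.475 0.875
outer loop
vertex 1.704 -1.415 1.459
vertex 1.52 -2.474 2.014
vertex 2.642 -2.039 1.897
endloop
endfacet
facet normal 0.347 0.829 0.438
outer loop
vertex 1.704 -1.415 1.459
vertex 2.642 -2.039 1.897
vertex 2.724 -1.502 0.816
endloop
endfacet
facet normal -0.015 0.988 -0.157
outer loop
vertex 1.704 -1.415 1.459
vertex 2.724 -1.502 0.816
vertex 1.653 -1.605 0.266
endloop
endfacet
facet normal -0.677 0.731 -0.088
outer loop
vertex 1.704 -1.415 1.459
vertex 1.653 -1.605 0.266
vertex 0.908 -2.206 1.006
endloop
endfacet
facet normal -0.725 0.414 0.550
outer loop
vertex 1.704 -1.415 1.459
vertex 0.908 -2.206 1.006
vertex 1.52 -2.474 2.014
endloop
endfacet
facet normal 0.882 0.392 0.262
outer loop
vertex 2.724 -1.502 0.816
vertex 2.642 -2.039 1.897
vertex 3.172 -2.614 0.974
endloop
endfacet
facet normal 0.172 -0.182 0.968
outer loop
vertex 2.642 -2.039 1.897
vertex 1.52 -2.474 2.014
vertex 2.427 -3.215 1.714
endloop
endfacet
facet normal -0.852 -0.280 0.443
outer loop
vertex 1.52 -2.474 2.014
vertex 0.908 -2.206 1.006
vertex 1.356 -3.318 1.164
endloop
endfacet
facet normal -0.773 0.233 -0.589
outer loop
vertex 0.908 -2.206 1.006
vertex 1.653 -1.605 0.266
vertex 1.438 -2.781 0.083
endloop
endfacet
facet normal 0.298 0.648 -0.701
outer loop
vertex 1.653 -1.605 0.266
vertex 2.724 -1.502 0.816
vertex 2.56 -2.346 -0.034
endloop
endfacet
facet normal 0.677 -0.731 0.088
outer loop
vertex 2.376 -3.405 0.521
vertex 3.172 -2.614 0.974
vertex 2.427 -3.215 1.714
endloop
endfacet
facet normal 0.015 -0.988 0.157
outer loop
vertex 2.376 -3.405 0.521
vertex 2.427 -3.215 1.714
vertex 1.356 -3.318 1.164
endloop
endfacet
facet normal -0.347 -0.829 -0.438
outer loop
vertex 2.376 -3.405 0.521
vertex 1.356 -3.318 1.164
vertex 1.438 -2.781 0.083
endloop
endfacet
facet normal 0.093 -0.475 -0.875
outer loop
vertex 2.376 -3.405 0.521
vertex 1.438 -2.781 0.083
vertex 2.56 -2.346 -0.034
endloop
endfacet
facet normal 0.725 -0.414 -0.550
outer loop
vertex 2.376 -3.405 0.521
vertex 2.56 -2.346 -0.034
vertex 3.172 -2.614 0.974
endloop
endfacet
facet normal 0.773 -0.233 0.589
outer loop
vertex 2.427 -3.215 1.714
vertex 3.172 -2.614 0.974
vertex 2.642 -2.039 1.897
endloop
endfacet
facet normal -0.298 -0.648 0.701
outer loop
vertex 1.356 -3.318 1.164
vertex 2.427 -3.215 1.714
vertex 1.52 -2.474 2.014
endloop
endfacet
facet normal -0.882 -0.392 -0.262
outer loop
vertex 1.438 -2.781 0.083
vertex 1.356 -3.318 1.164
vertex 0.908 -2.206 1.006
endloop
endfacet
facet normal -0.172 0.182 -0.968
outer loop
vertex 2.56 -2.346 -0.034
vertex 1.438 -2.781 0.083
vertex 1.653 -1.605 0.266
endloop
endfacet
facet normal 0.852 0.280 -0.443
outer loop
vertex 3.172 -2.614 0.974
vertex 2.56 -2.346 -0.034
vertex 2.724 -1.502 0.816
endloop
endfacet

endsolid


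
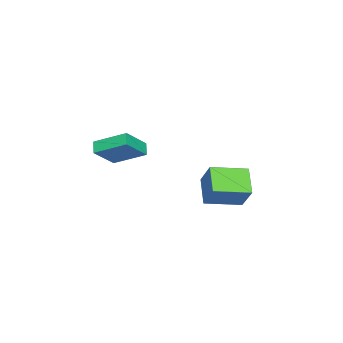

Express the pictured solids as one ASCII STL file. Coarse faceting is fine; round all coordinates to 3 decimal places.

solid 
facet normal -0.454 -0.458 -0.764
outer loop
vertex 0.238 2.019 -2.359
vertex -0.96 3.751 -2.686
vertex 1.489 2.671 -3.493
endloop
endfacet
facet normal 0.562 -0.813 0.153
outer loop
vertex 2.32 3.509 -2.094
vertex 0.238 2.019 -2.359
vertex 1.489 2.671 -3.493
endloop
endfacet
facet normal -0.454 -0.458 -0.765
outer loop
vertex 1.489 2.671 -3.493
vertex -0.96 3.751 -2.686
vertex 0.292 4.402 -3.819
endloop
endfacet
facet normal 0.691 0.360 -0.626
outer loop
vertex 0.292 4.402 -3.819
vertex 2.32 3.509 -2.094
vertex 1.489 2.671 -3.493
endloop
endfacet
facet normal -0.691 -0.360 0.626
outer loop
vertex 0.238 2.019 -2.359
vertex -0.129 4.589 -1.287
vertex -0.96 3.751 -2.686
endloop
endfacet
facet normal 0.562 -0.813 0.154
outer loop
vertex 1.068 2.858 -0.961
vertex 0.238 2.019 -2.359
vertex 2.32 3.509 -2.094
endloop
endfacet
facet normal -0.691 -0.360 0.626
outer loop
vertex 1.068 2.858 -0.961
vertex -0.129 4.589 -1.287
vertex 0.238 2.019 -2.359
endloop
endfacet
facet normal -0.562 0.813 -0.153
outer loop
vertex -0.96 3.751 -2.686
vertex -0.129 4.589 -1.287
vertex 0.292 4.402 -3.819
endloop
endfacet
facet normal 0.691 0.360 -0.626
outer loop
vertex 1.122 5.241 -2.421
vertex 2.32 3.509 -2.094
vertex 0.292 4.402 -3.819
endloop
endfacet
facet normal -0.563 0.812 -0.154
outer loop
vertex 0.292 4.402 -3.819
vertex -0.129 4.589 -1.287
vertex 1.122 5.241 -2.421
endloop
endfacet
facet normal 0.454 0.458 0.764
outer loop
vertex 1.122 5.241 -2.421
vertex 1.068 2.858 -0.961
vertex 2.32 3.509 -2.094
endloop
endfacet
facet normal 0.454 0.458 0.764
outer loop
vertex -0.129 4.589 -1.287
vertex 1.068 2.858 -0.961
vertex 1.122 5.241 -2.421
endloop
endfacet
facet normal -0.721 0.283 -0.632
outer loop
vertex 0.064 -3.118 -1.179
vertex 0.015 -1.205 -0.267
vertex 0.666 -2.836 -1.74
endloop
endfacet
facet normal 0.023 -0.903 -0.429
outer loop
vertex 2.045 -3.375 -0.533
vertex 0.064 -3.118 -1.179
vertex 0.666 -2.836 -1.74
endloop
endfacet
facet normal -0.722 0.283 -0.632
outer loop
vertex 0.666 -2.836 -1.74
vertex 0.015 -1.205 -0.267
vertex 0.617 -0.922 -0.828
endloop
endfacet
facet normal 0.692 0.325 -0.645
outer loop
vertex 0.617 -0.922 -0.828
vertex 2.045 -3.375 -0.533
vertex 0.666 -2.836 -1.74
endloop
endfacet
facet normal -0.692 -0.325 0.645
outer loop
vertex 0.064 -3.118 -1.179
vertex 1.394 -1.744 0.94
vertex 0.015 -1.205 -0.267
endloop
endfacet
facet normal 0.023 -0.902 -0.430
outer loop
vertex 1.443 -3.658 0.028
vertex 0.064 -3.118 -1.179
vertex 2.045 -3.375 -0.533
endloop
endfacet
facet normal -0.692 -0.325 0.645
outer loop
vertex 1.443 -3.658 0.028
vertex 1.394 -1.744 0.94
vertex 0.064 -3.118 -1.179
endloop
endfacet
facet normal -0.024 0.903 0.430
outer loop
vertex 0.015 -1.205 -0.267
vertex 1.394 -1.744 0.94
vertex 0.617 -0.922 -0.828
endloop
endfacet
facet normal 0.692 0.325 -0.645
outer loop
vertex 1.996 -1.462 0.379
vertex 2.045 -3.375 -0.533
vertex 0.617 -0.922 -0.828
endloop
endfacet
facet normal -0.023 0.903 0.430
outer loop
vertex 0.617 -0.922 -0.828
vertex 1.394 -1.744 0.94
vertex 1.996 -1.462 0.379
endloop
endfacet
facet normal 0.722 -0.283 0.632
outer loop
vertex 1.996 -1.462 0.379
vertex 1.443 -3.658 0.028
vertex 2.045 -3.375 -0.533
endloop
endfacet
facet normal 0.721 -0.283 0.632
outer loop
vertex 1.394 -1.744 0.94
vertex 1.443 -3.658 0.028
vertex 1.996 -1.462 0.379
endloop
endfacet

endsolid


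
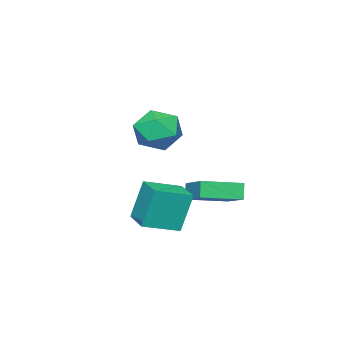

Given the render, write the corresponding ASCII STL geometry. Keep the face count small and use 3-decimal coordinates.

solid 
facet normal -0.637 -0.078 0.767
outer loop
vertex -0.142 -2.351 4.426
vertex -0.652 -3.315 3.905
vertex 0.279 -3.459 4.663
endloop
endfacet
facet normal -0.016 0.204 0.979
outer loop
vertex -0.142 -2.351 4.426
vertex 0.279 -3.459 4.663
vertex 1.05 -2.544 4.485
endloop
endfacet
facet normal 0.099 0.795 0.598
outer loop
vertex -0.142 -2.351 4.426
vertex 1.05 -2.544 4.485
vertex 0.595 -1.835 3.618
endloop
endfacet
facet normal -0.450 0.880 0.152
outer loop
vertex -0.142 -2.351 4.426
vertex 0.595 -1.835 3.618
vertex -0.457 -2.311 3.259
endloop
endfacet
facet normal -0.905 0.340 0.256
outer loop
vertex -0.142 -2.351 4.426
vertex -0.457 -2.311 3.259
vertex -0.652 -3.315 3.905
endloop
endfacet
facet normal 0.502 -0.263 0.824
outer loop
vertex 1.05 -2.544 4.485
vertex 0.279 -3.459 4.663
vertex 1.277 -3.629 4.001
endloop
endfacet
facet normal -0.503 -0.718 0.481
outer loop
vertex 0.279 -3.459 4.663
vertex -0.652 -3.315 3.905
vertex 0.225 -4.105 3.642
endloop
endfacet
facet normal -0.937 -0.041 -0.347
outer loop
vertex -0.652 -3.315 3.905
vertex -0.457 -2.311 3.259
vertex -0.23 -3.396 2.775
endloop
endfacet
facet normal -0.201 0.833 -0.516
outer loop
vertex -0.457 -2.311 3.259
vertex 0.595 -1.835 3.618
vertex 0.541 -2.481 2.597
endloop
endfacet
facet normal 0.688 0.695 0.207
outer loop
vertex 0.595 -1.835 3.618
vertex 1.05 -2.544 4.485
vertex 1.472 -2.625 3.355
endloop
endfacet
facet normal 0.450 -0.880 -0.152
outer loop
vertex 0.962 -3.589 2.834
vertex 1.277 -3.629 4.001
vertex 0.225 -4.105 3.642
endloop
endfacet
facet normal -0.099 -0.795 -0.598
outer loop
vertex 0.962 -3.589 2.834
vertex 0.225 -4.105 3.642
vertex -0.23 -3.396 2.775
endloop
endfacet
facet normal 0.016 -0.204 -0.979
outer loop
vertex 0.962 -3.589 2.834
vertex -0.23 -3.396 2.775
vertex 0.541 -2.481 2.597
endloop
endfacet
facet normal 0.637 0.078 -0.767
outer loop
vertex 0.962 -3.589 2.834
vertex 0.541 -2.481 2.597
vertex 1.472 -2.625 3.355
endloop
endfacet
facet normal 0.905 -0.340 -0.256
outer loop
vertex 0.962 -3.589 2.834
vertex 1.472 -2.625 3.355
vertex 1.277 -3.629 4.001
endloop
endfacet
facet normal 0.201 -0.833 0.516
outer loop
vertex 0.225 -4.105 3.642
vertex 1.277 -3.629 4.001
vertex 0.279 -3.459 4.663
endloop
endfacet
facet normal -0.688 -0.695 -0.207
outer loop
vertex -0.23 -3.396 2.775
vertex 0.225 -4.105 3.642
vertex -0.652 -3.315 3.905
endloop
endfacet
facet normal -0.502 0.263 -0.824
outer loop
vertex 0.541 -2.481 2.597
vertex -0.23 -3.396 2.775
vertex -0.457 -2.311 3.259
endloop
endfacet
facet normal 0.503 0.718 -0.481
outer loop
vertex 1.472 -2.625 3.355
vertex 0.541 -2.481 2.597
vertex 0.595 -1.835 3.618
endloop
endfacet
facet normal 0.937 0.041 0.347
outer loop
vertex 1.277 -3.629 4.001
vertex 1.472 -2.625 3.355
vertex 1.05 -2.544 4.485
endloop
endfacet
facet normal -0.792 0.590 -0.157
outer loop
vertex -3.014 -1.74 -0.334
vertex -1.985 -0.145 0.468
vertex -2.694 -1.531 -1.16
endloop
endfacet
facet normal -0.500 -0.774 -0.389
outer loop
vertex -1.135 -2.695 -0.848
vertex -3.014 -1.74 -0.334
vertex -2.694 -1.531 -1.16
endloop
endfacet
facet normal -0.791 0.590 -0.158
outer loop
vertex -2.694 -1.531 -1.16
vertex -1.985 -0.145 0.468
vertex -1.665 0.063 -0.358
endloop
endfacet
facet normal 0.353 0.229 -0.907
outer loop
vertex -1.665 0.063 -0.358
vertex -1.135 -2.695 -0.848
vertex -2.694 -1.531 -1.16
endloop
endfacet
facet normal -0.352 -0.229 0.907
outer loop
vertex -3.014 -1.74 -0.334
vertex -0.426 -1.309 0.78
vertex -1.985 -0.145 0.468
endloop
endfacet
facet normal -0.500 -0.774 -0.389
outer loop
vertex -1.455 -2.903 -0.022
vertex -3.014 -1.74 -0.334
vertex -1.135 -2.695 -0.848
endloop
endfacet
facet normal -0.352 -0.229 0.907
outer loop
vertex -1.455 -2.903 -0.022
vertex -0.426 -1.309 0.78
vertex -3.014 -1.74 -0.334
endloop
endfacet
facet normal 0.500 0.774 0.389
outer loop
vertex -1.985 -0.145 0.468
vertex -0.426 -1.309 0.78
vertex -1.665 0.063 -0.358
endloop
endfacet
facet normal 0.352 0.229 -0.907
outer loop
vertex -0.106 -1.1 -0.046
vertex -1.135 -2.695 -0.848
vertex -1.665 0.063 -0.358
endloop
endfacet
facet normal 0.499 0.774 0.389
outer loop
vertex -1.665 0.063 -0.358
vertex -0.426 -1.309 0.78
vertex -0.106 -1.1 -0.046
endloop
endfacet
facet normal 0.792 -0.590 0.158
outer loop
vertex -0.106 -1.1 -0.046
vertex -1.455 -2.903 -0.022
vertex -1.135 -2.695 -0.848
endloop
endfacet
facet normal 0.792 -0.590 0.157
outer loop
vertex -0.426 -1.309 0.78
vertex -1.455 -2.903 -0.022
vertex -0.106 -1.1 -0.046
endloop
endfacet
facet normal -0.809 0.520 -0.275
outer loop
vertex 1.405 -0.914 1.107
vertex 2.203 0.321 1.093
vertex 1.862 -1.231 -0.835
endloop
endfacet
facet normal -0.543 -0.840 0.009
outer loop
vertex 3.277 -2.141 -0.353
vertex 1.405 -0.914 1.107
vertex 1.862 -1.231 -0.835
endloop
endfacet
facet normal -0.809 0.520 -0.275
outer loop
vertex 1.862 -1.231 -0.835
vertex 2.203 0.321 1.093
vertex 2.66 0.003 -0.849
endloop
endfacet
facet normal 0.226 -0.157 -0.961
outer loop
vertex 2.66 0.003 -0.849
vertex 3.277 -2.141 -0.353
vertex 1.862 -1.231 -0.835
endloop
endfacet
facet normal -0.226 0.157 0.961
outer loop
vertex 1.405 -0.914 1.107
vertex 3.618 -0.589 1.575
vertex 2.203 0.321 1.093
endloop
endfacet
facet normal -0.543 -0.840 0.010
outer loop
vertex 2.82 -1.823 1.589
vertex 1.405 -0.914 1.107
vertex 3.277 -2.141 -0.353
endloop
endfacet
facet normal -0.226 0.157 0.961
outer loop
vertex 2.82 -1.823 1.589
vertex 3.618 -0.589 1.575
vertex 1.405 -0.914 1.107
endloop
endfacet
facet normal 0.543 0.840 -0.010
outer loop
vertex 2.203 0.321 1.093
vertex 3.618 -0.589 1.575
vertex 2.66 0.003 -0.849
endloop
endfacet
facet normal 0.226 -0.157 -0.961
outer loop
vertex 4.075 -0.906 -0.367
vertex 3.277 -2.141 -0.353
vertex 2.66 0.003 -0.849
endloop
endfacet
facet normal 0.543 0.840 -0.009
outer loop
vertex 2.66 0.003 -0.849
vertex 3.618 -0.589 1.575
vertex 4.075 -0.906 -0.367
endloop
endfacet
facet normal 0.809 -0.520 0.275
outer loop
vertex 4.075 -0.906 -0.367
vertex 2.82 -1.823 1.589
vertex 3.277 -2.141 -0.353
endloop
endfacet
facet normal 0.809 -0.520 0.275
outer loop
vertex 3.618 -0.589 1.575
vertex 2.82 -1.823 1.589
vertex 4.075 -0.906 -0.367
endloop
endfacet

endsolid


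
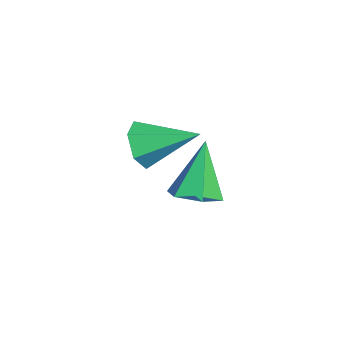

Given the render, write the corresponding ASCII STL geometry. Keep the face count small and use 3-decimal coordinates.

solid 
facet normal 0.388 -0.185 -0.903
outer loop
vertex -1.612 0.739 -3.262
vertex -2.08 1.415 -3.602
vertex -1.263 1.558 -3.28
endloop
endfacet
facet normal 0.650 -0.261 0.713
outer loop
vertex -1.612 0.739 -3.262
vertex -1.263 1.558 -3.28
vertex -2.9 1.805 -1.698
endloop
endfacet
facet normal 0.388 -0.185 -0.903
outer loop
vertex -1.263 1.558 -3.28
vertex -2.08 1.415 -3.602
vertex -1.731 2.234 -3.62
endloop
endfacet
facet normal 0.577 0.649 0.496
outer loop
vertex -1.263 1.558 -3.28
vertex -1.731 2.234 -3.62
vertex -2.9 1.805 -1.698
endloop
endfacet
facet normal 0.388 -0.185 -0.903
outer loop
vertex -1.731 2.234 -3.62
vertex -2.08 1.415 -3.602
vertex -2.548 2.091 -3.942
endloop
endfacet
facet normal -0.207 0.974 0.092
outer loop
vertex -1.731 2.234 -3.62
vertex -2.548 2.091 -3.942
vertex -2.9 1.805 -1.698
endloop
endfacet
facet normal 0.389 -0.185 -0.903
outer loop
vertex -2.548 2.091 -3.942
vertex -2.08 1.415 -3.602
vertex -2.897 1.273 -3.925
endloop
endfacet
facet normal -0.916 0.389 -0.094
outer loop
vertex -2.548 2.091 -3.942
vertex -2.897 1.273 -3.925
vertex -2.9 1.805 -1.698
endloop
endfacet
facet normal 0.389 -0.184 -0.903
outer loop
vertex -2.897 1.273 -3.925
vertex -2.08 1.415 -3.602
vertex -2.429 0.596 -3.585
endloop
endfacet
facet normal -0.844 -0.522 0.123
outer loop
vertex -2.897 1.273 -3.925
vertex -2.429 0.596 -3.585
vertex -2.9 1.805 -1.698
endloop
endfacet
facet normal 0.389 -0.185 -0.903
outer loop
vertex -2.429 0.596 -3.585
vertex -2.08 1.415 -3.602
vertex -1.612 0.739 -3.262
endloop
endfacet
facet normal -0.060 -0.847 0.528
outer loop
vertex -2.429 0.596 -3.585
vertex -1.612 0.739 -3.262
vertex -2.9 1.805 -1.698
endloop
endfacet
facet normal -0.252 -0.895 -0.367
outer loop
vertex 0.553 -0.236 -0.407
vertex 0.055 -0.373 0.269
vertex -0.263 0.001 -0.425
endloop
endfacet
facet normal 0.205 0.652 -0.730
outer loop
vertex 0.553 -0.236 -0.407
vertex -0.263 0.001 -0.425
vertex 0.525 1.293 0.951
endloop
endfacet
facet normal -0.252 -0.895 -0.367
outer loop
vertex -0.263 0.001 -0.425
vertex 0.055 -0.373 0.269
vertex -0.761 -0.136 0.251
endloop
endfacet
facet normal -0.624 0.715 -0.315
outer loop
vertex -0.263 0.001 -0.425
vertex -0.761 -0.136 0.251
vertex 0.525 1.293 0.951
endloop
endfacet
facet normal -0.252 -0.896 -0.366
outer loop
vertex -0.761 -0.136 0.251
vertex 0.055 -0.373 0.269
vertex -0.442 -0.509 0.945
endloop
endfacet
facet normal -0.737 0.393 0.550
outer loop
vertex -0.761 -0.136 0.251
vertex -0.442 -0.509 0.945
vertex 0.525 1.293 0.951
endloop
endfacet
facet normal -0.253 -0.895 -0.366
outer loop
vertex -0.442 -0.509 0.945
vertex 0.055 -0.373 0.269
vertex 0.374 -0.747 0.963
endloop
endfacet
facet normal -0.020 0.007 1.000
outer loop
vertex -0.442 -0.509 0.945
vertex 0.374 -0.747 0.963
vertex 0.525 1.293 0.951
endloop
endfacet
facet normal -0.252 -0.896 -0.367
outer loop
vertex 0.374 -0.747 0.963
vertex 0.055 -0.373 0.269
vertex 0.871 -0.61 0.287
endloop
endfacet
facet normal 0.810 -0.057 0.584
outer loop
vertex 0.374 -0.747 0.963
vertex 0.871 -0.61 0.287
vertex 0.525 1.293 0.951
endloop
endfacet
facet normal -0.252 -0.895 -0.367
outer loop
vertex 0.871 -0.61 0.287
vertex 0.055 -0.373 0.269
vertex 0.553 -0.236 -0.407
endloop
endfacet
facet normal 0.923 0.265 -0.280
outer loop
vertex 0.871 -0.61 0.287
vertex 0.553 -0.236 -0.407
vertex 0.525 1.293 0.951
endloop
endfacet

endsolid
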